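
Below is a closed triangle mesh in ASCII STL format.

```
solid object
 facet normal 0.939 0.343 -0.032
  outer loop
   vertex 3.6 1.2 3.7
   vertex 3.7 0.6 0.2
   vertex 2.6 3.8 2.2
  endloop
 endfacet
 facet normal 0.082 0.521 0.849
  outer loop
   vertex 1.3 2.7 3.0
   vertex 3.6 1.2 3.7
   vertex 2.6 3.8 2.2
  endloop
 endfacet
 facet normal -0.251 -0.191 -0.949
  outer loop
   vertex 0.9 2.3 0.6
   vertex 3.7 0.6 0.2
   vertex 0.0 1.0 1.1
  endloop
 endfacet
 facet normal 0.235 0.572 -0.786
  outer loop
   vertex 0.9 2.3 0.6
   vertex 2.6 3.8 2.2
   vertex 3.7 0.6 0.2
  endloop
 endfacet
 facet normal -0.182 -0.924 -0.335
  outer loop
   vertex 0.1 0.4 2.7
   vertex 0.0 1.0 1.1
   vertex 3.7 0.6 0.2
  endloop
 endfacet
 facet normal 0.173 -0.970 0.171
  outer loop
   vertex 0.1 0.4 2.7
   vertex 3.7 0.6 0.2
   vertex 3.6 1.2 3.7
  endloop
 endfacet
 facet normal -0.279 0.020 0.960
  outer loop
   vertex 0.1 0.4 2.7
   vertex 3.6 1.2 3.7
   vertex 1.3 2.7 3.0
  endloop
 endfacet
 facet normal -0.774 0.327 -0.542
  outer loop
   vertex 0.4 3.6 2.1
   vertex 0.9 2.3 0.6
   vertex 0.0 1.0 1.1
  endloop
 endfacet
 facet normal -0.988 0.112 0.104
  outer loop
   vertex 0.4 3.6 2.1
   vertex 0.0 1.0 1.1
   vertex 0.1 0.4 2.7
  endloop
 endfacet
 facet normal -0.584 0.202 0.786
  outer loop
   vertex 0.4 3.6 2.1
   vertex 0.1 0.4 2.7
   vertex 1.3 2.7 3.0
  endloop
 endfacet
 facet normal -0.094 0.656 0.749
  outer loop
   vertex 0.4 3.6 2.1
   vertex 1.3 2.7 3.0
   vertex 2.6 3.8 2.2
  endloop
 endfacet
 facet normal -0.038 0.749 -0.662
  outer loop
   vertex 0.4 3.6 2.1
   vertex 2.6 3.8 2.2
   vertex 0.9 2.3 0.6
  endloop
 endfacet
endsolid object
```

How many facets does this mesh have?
12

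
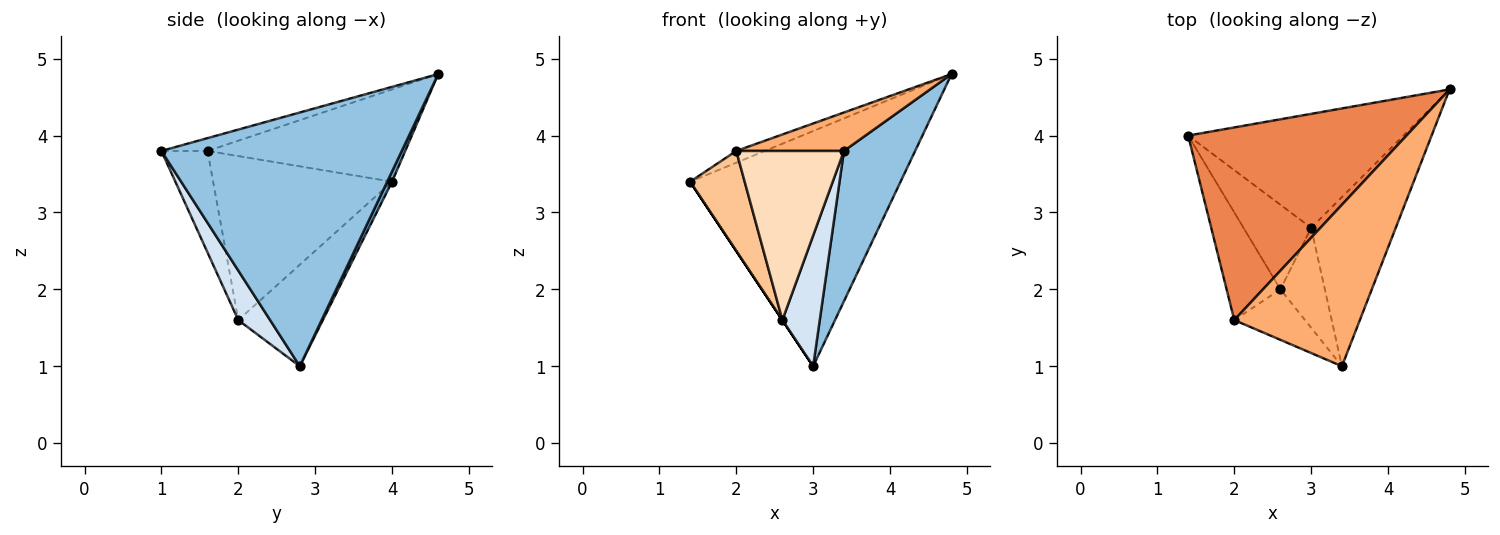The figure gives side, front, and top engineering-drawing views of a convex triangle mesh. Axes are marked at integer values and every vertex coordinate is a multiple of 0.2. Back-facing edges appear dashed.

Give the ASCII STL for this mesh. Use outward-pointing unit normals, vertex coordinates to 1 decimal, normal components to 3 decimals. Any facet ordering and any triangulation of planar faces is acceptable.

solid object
 facet normal 0.021 0.900 -0.436
  outer loop
   vertex 3.0 2.8 1.0
   vertex 1.4 4.0 3.4
   vertex 4.8 4.6 4.8
  endloop
 endfacet
 facet normal 0.913 -0.271 -0.304
  outer loop
   vertex 3.0 2.8 1.0
   vertex 4.8 4.6 4.8
   vertex 3.4 1.0 3.8
  endloop
 endfacet
 facet normal -0.832 0.000 -0.555
  outer loop
   vertex 2.6 2.0 1.6
   vertex 1.4 4.0 3.4
   vertex 3.0 2.8 1.0
  endloop
 endfacet
 facet normal 0.561 -0.658 -0.503
  outer loop
   vertex 2.6 2.0 1.6
   vertex 3.0 2.8 1.0
   vertex 3.4 1.0 3.8
  endloop
 endfacet
 facet normal -0.389 0.056 0.920
  outer loop
   vertex 2.0 1.6 3.8
   vertex 4.8 4.6 4.8
   vertex 1.4 4.0 3.4
  endloop
 endfacet
 facet normal -0.099 -0.230 0.968
  outer loop
   vertex 2.0 1.6 3.8
   vertex 3.4 1.0 3.8
   vertex 4.8 4.6 4.8
  endloop
 endfacet
 facet normal -0.913 -0.278 -0.299
  outer loop
   vertex 2.0 1.6 3.8
   vertex 1.4 4.0 3.4
   vertex 2.6 2.0 1.6
  endloop
 endfacet
 facet normal -0.380 -0.886 -0.265
  outer loop
   vertex 2.0 1.6 3.8
   vertex 2.6 2.0 1.6
   vertex 3.4 1.0 3.8
  endloop
 endfacet
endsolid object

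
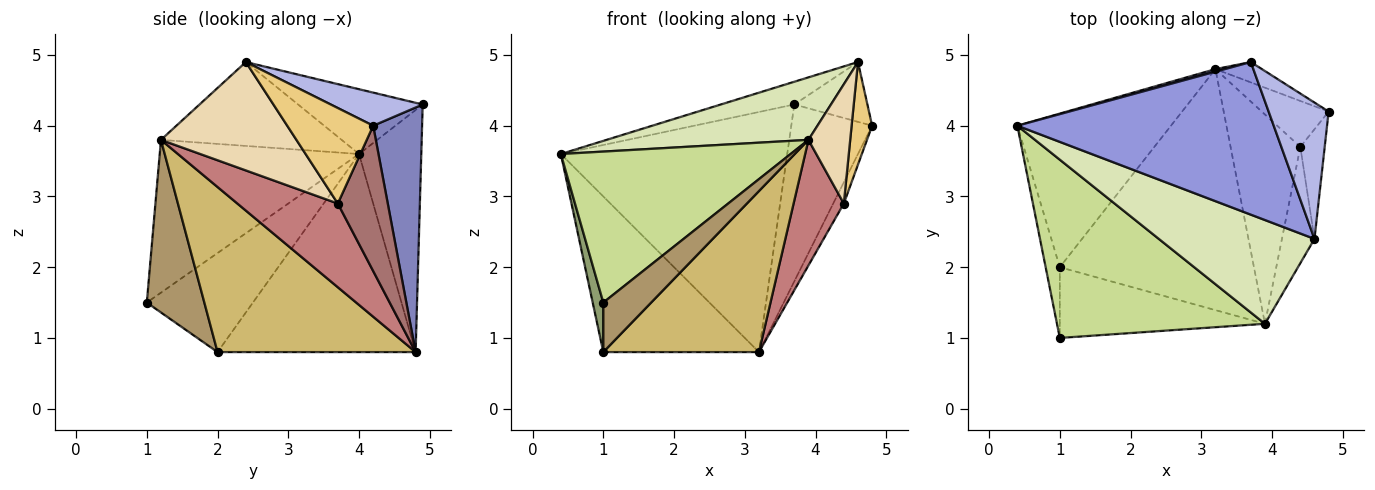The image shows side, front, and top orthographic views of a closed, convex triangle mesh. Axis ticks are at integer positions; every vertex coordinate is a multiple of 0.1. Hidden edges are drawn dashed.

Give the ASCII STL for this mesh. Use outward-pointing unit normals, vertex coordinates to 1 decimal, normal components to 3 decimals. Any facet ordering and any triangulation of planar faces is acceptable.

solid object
 facet normal -0.265 0.964 0.010
  outer loop
   vertex 3.7 4.9 4.3
   vertex 3.2 4.8 0.8
   vertex 0.4 4.0 3.6
  endloop
 endfacet
 facet normal 0.515 0.851 -0.098
  outer loop
   vertex 3.7 4.9 4.3
   vertex 4.8 4.2 4.0
   vertex 3.2 4.8 0.8
  endloop
 endfacet
 facet normal -0.243 0.143 0.960
  outer loop
   vertex 3.7 4.9 4.3
   vertex 0.4 4.0 3.6
   vertex 4.6 2.4 4.9
  endloop
 endfacet
 facet normal 0.451 0.359 0.817
  outer loop
   vertex 3.7 4.9 4.3
   vertex 4.6 2.4 4.9
   vertex 4.8 4.2 4.0
  endloop
 endfacet
 facet normal -0.985 -0.099 -0.141
  outer loop
   vertex 1.0 2.0 0.8
   vertex 1.0 1.0 1.5
   vertex 0.4 4.0 3.6
  endloop
 endfacet
 facet normal -0.671 0.527 -0.521
  outer loop
   vertex 1.0 2.0 0.8
   vertex 0.4 4.0 3.6
   vertex 3.2 4.8 0.8
  endloop
 endfacet
 facet normal -0.489 -0.564 0.666
  outer loop
   vertex 3.9 1.2 3.8
   vertex 0.4 4.0 3.6
   vertex 1.0 1.0 1.5
  endloop
 endfacet
 facet normal -0.419 -0.468 0.778
  outer loop
   vertex 3.9 1.2 3.8
   vertex 4.6 2.4 4.9
   vertex 0.4 4.0 3.6
  endloop
 endfacet
 facet normal 0.568 -0.472 -0.675
  outer loop
   vertex 3.9 1.2 3.8
   vertex 1.0 1.0 1.5
   vertex 1.0 2.0 0.8
  endloop
 endfacet
 facet normal 0.577 -0.454 -0.679
  outer loop
   vertex 3.9 1.2 3.8
   vertex 1.0 2.0 0.8
   vertex 3.2 4.8 0.8
  endloop
 endfacet
 facet normal 0.944 -0.225 -0.241
  outer loop
   vertex 4.4 3.7 2.9
   vertex 4.8 4.2 4.0
   vertex 4.6 2.4 4.9
  endloop
 endfacet
 facet normal 0.919 -0.283 -0.276
  outer loop
   vertex 4.4 3.7 2.9
   vertex 4.6 2.4 4.9
   vertex 3.9 1.2 3.8
  endloop
 endfacet
 facet normal 0.892 0.189 -0.410
  outer loop
   vertex 4.4 3.7 2.9
   vertex 3.2 4.8 0.8
   vertex 4.8 4.2 4.0
  endloop
 endfacet
 facet normal 0.717 -0.359 -0.598
  outer loop
   vertex 4.4 3.7 2.9
   vertex 3.9 1.2 3.8
   vertex 3.2 4.8 0.8
  endloop
 endfacet
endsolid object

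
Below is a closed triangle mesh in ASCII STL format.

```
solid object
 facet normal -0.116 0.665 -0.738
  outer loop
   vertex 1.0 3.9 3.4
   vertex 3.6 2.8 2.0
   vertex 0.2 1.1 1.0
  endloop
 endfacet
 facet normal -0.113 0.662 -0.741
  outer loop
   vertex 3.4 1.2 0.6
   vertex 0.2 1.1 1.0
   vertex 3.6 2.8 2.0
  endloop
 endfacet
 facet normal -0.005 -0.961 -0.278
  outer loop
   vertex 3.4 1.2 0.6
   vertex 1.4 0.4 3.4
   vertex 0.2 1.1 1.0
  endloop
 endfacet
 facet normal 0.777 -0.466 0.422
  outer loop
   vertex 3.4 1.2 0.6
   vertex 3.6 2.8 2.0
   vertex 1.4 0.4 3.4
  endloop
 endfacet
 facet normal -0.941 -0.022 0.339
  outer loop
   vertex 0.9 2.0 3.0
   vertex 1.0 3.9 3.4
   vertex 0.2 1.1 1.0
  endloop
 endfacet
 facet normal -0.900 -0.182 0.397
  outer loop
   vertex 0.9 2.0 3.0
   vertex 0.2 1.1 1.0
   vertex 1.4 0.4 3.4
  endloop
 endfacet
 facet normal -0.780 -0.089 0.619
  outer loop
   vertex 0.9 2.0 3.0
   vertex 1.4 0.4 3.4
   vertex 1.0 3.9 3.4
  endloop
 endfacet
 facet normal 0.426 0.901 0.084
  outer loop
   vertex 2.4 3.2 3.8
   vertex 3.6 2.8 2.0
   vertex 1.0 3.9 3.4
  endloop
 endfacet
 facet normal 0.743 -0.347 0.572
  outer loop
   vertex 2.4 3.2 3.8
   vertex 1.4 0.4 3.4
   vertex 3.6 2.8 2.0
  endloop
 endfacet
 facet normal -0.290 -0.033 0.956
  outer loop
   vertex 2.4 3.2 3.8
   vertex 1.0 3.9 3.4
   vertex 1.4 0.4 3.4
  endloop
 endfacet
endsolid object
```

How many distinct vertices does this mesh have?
7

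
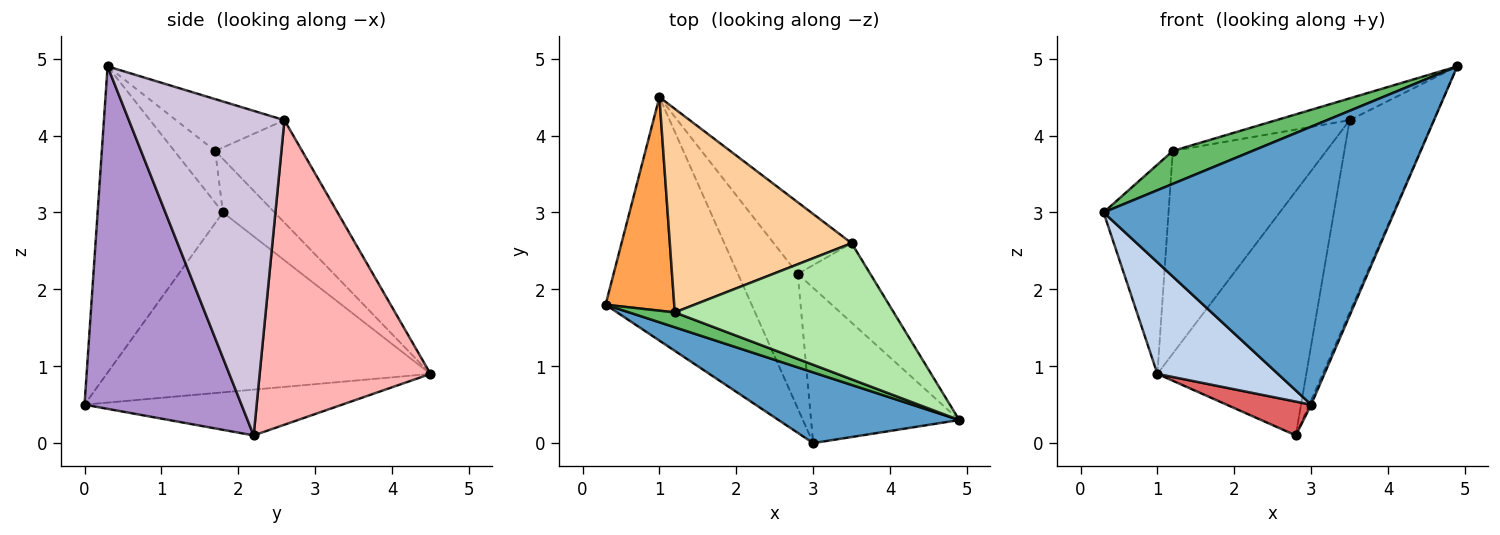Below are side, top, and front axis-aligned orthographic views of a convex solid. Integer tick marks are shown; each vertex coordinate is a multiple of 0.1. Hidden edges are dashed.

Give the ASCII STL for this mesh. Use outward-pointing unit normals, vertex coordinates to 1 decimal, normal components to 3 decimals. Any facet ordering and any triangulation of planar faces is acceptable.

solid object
 facet normal -0.386 -0.894 0.227
  outer loop
   vertex 3.0 0.0 0.5
   vertex 4.9 0.3 4.9
   vertex 0.3 1.8 3.0
  endloop
 endfacet
 facet normal -0.746 -0.278 -0.606
  outer loop
   vertex 3.0 0.0 0.5
   vertex 0.3 1.8 3.0
   vertex 1.0 4.5 0.9
  endloop
 endfacet
 facet normal -0.487 0.611 0.624
  outer loop
   vertex 1.2 1.7 3.8
   vertex 1.0 4.5 0.9
   vertex 0.3 1.8 3.0
  endloop
 endfacet
 facet normal -0.371 0.655 0.658
  outer loop
   vertex 1.2 1.7 3.8
   vertex 3.5 2.6 4.2
   vertex 1.0 4.5 0.9
  endloop
 endfacet
 facet normal -0.423 -0.826 0.373
  outer loop
   vertex 1.2 1.7 3.8
   vertex 0.3 1.8 3.0
   vertex 4.9 0.3 4.9
  endloop
 endfacet
 facet normal -0.228 0.154 0.961
  outer loop
   vertex 1.2 1.7 3.8
   vertex 4.9 0.3 4.9
   vertex 3.5 2.6 4.2
  endloop
 endfacet
 facet normal -0.596 -0.196 -0.779
  outer loop
   vertex 2.8 2.2 0.1
   vertex 3.0 0.0 0.5
   vertex 1.0 4.5 0.9
  endloop
 endfacet
 facet normal 0.740 0.645 -0.189
  outer loop
   vertex 2.8 2.2 0.1
   vertex 1.0 4.5 0.9
   vertex 3.5 2.6 4.2
  endloop
 endfacet
 facet normal 0.918 0.011 -0.397
  outer loop
   vertex 2.8 2.2 0.1
   vertex 4.9 0.3 4.9
   vertex 3.0 0.0 0.5
  endloop
 endfacet
 facet normal 0.863 0.467 -0.193
  outer loop
   vertex 2.8 2.2 0.1
   vertex 3.5 2.6 4.2
   vertex 4.9 0.3 4.9
  endloop
 endfacet
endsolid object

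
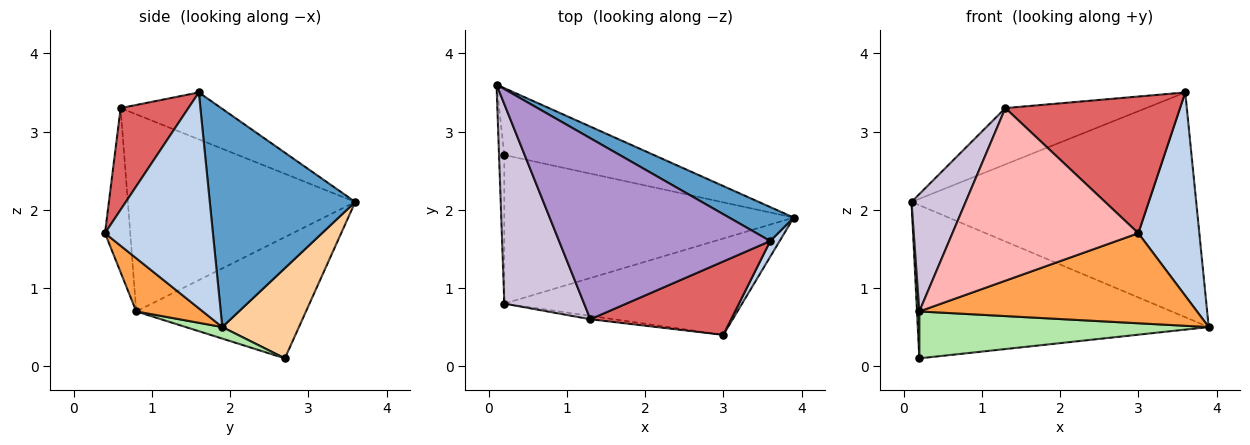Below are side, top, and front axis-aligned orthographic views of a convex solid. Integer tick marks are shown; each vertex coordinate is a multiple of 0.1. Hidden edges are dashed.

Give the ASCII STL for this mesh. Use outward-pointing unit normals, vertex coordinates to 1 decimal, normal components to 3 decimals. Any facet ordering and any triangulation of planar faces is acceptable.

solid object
 facet normal 0.451 0.883 0.133
  outer loop
   vertex 3.6 1.6 3.5
   vertex 3.9 1.9 0.5
   vertex 0.1 3.6 2.1
  endloop
 endfacet
 facet normal 0.870 -0.492 0.038
  outer loop
   vertex 3.6 1.6 3.5
   vertex 3.0 0.4 1.7
   vertex 3.9 1.9 0.5
  endloop
 endfacet
 facet normal 0.161 -0.674 -0.721
  outer loop
   vertex 0.2 0.8 0.7
   vertex 3.9 1.9 0.5
   vertex 3.0 0.4 1.7
  endloop
 endfacet
 facet normal 0.235 0.891 -0.389
  outer loop
   vertex 0.2 2.7 0.1
   vertex 0.1 3.6 2.1
   vertex 3.9 1.9 0.5
  endloop
 endfacet
 facet normal -0.999 -0.014 -0.044
  outer loop
   vertex 0.2 2.7 0.1
   vertex 0.2 0.8 0.7
   vertex 0.1 3.6 2.1
  endloop
 endfacet
 facet normal 0.038 -0.301 -0.953
  outer loop
   vertex 0.2 2.7 0.1
   vertex 3.9 1.9 0.5
   vertex 0.2 0.8 0.7
  endloop
 endfacet
 facet normal 0.323 -0.834 0.448
  outer loop
   vertex 1.3 0.6 3.3
   vertex 3.0 0.4 1.7
   vertex 3.6 1.6 3.5
  endloop
 endfacet
 facet normal -0.135 -0.991 -0.019
  outer loop
   vertex 1.3 0.6 3.3
   vertex 0.2 0.8 0.7
   vertex 3.0 0.4 1.7
  endloop
 endfacet
 facet normal -0.208 0.291 0.934
  outer loop
   vertex 1.3 0.6 3.3
   vertex 3.6 1.6 3.5
   vertex 0.1 3.6 2.1
  endloop
 endfacet
 facet normal -0.905 -0.216 0.366
  outer loop
   vertex 1.3 0.6 3.3
   vertex 0.1 3.6 2.1
   vertex 0.2 0.8 0.7
  endloop
 endfacet
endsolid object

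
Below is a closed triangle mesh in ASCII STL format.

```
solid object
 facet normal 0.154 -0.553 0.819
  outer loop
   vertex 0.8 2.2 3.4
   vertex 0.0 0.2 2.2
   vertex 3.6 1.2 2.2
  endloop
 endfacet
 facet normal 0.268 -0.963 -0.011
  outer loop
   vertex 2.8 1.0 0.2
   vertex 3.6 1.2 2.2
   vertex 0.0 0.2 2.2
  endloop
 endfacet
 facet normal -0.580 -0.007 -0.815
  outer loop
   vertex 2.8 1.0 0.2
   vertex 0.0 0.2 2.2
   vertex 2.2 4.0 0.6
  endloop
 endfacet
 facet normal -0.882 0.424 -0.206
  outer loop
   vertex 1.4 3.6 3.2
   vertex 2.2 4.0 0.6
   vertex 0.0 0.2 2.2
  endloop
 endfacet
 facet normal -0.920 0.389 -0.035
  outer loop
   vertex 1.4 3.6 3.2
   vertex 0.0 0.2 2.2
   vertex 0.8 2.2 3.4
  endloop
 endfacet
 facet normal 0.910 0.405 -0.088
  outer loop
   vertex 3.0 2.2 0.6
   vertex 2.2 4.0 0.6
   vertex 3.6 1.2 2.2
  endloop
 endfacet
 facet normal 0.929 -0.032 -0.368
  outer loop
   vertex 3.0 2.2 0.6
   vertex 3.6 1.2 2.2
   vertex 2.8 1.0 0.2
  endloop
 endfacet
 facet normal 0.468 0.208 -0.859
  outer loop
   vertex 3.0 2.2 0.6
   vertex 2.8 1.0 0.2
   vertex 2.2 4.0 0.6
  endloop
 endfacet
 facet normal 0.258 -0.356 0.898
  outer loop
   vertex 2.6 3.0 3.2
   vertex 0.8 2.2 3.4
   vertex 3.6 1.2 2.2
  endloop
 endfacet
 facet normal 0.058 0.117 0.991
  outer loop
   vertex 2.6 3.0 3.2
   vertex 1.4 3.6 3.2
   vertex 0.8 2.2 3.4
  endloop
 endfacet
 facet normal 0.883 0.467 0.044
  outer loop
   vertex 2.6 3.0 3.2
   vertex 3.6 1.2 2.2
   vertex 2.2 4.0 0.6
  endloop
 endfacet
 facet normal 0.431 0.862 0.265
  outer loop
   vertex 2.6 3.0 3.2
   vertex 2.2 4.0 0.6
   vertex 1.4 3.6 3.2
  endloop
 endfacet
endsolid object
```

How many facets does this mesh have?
12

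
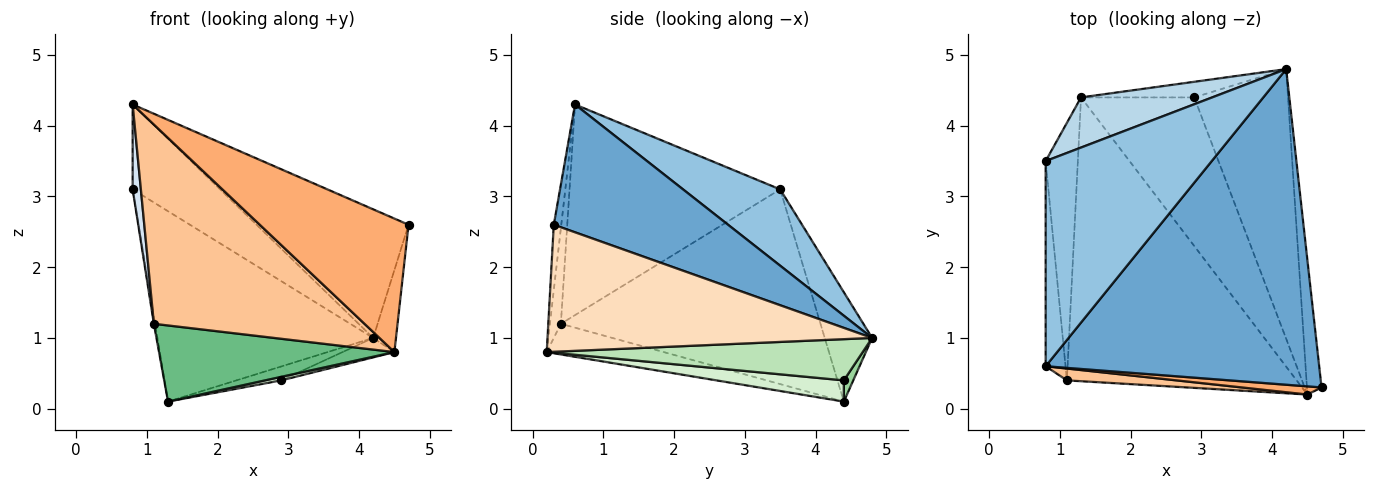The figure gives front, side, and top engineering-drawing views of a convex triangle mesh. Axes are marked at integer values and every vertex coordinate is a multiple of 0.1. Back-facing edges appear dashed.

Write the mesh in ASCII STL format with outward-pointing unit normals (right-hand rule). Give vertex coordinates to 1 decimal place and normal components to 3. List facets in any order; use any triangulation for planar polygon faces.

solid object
 facet normal 0.397 0.346 0.850
  outer loop
   vertex 4.2 4.8 1.0
   vertex 0.8 0.6 4.3
   vertex 4.7 0.3 2.6
  endloop
 endfacet
 facet normal 0.391 0.352 0.851
  outer loop
   vertex 0.8 3.5 3.1
   vertex 0.8 0.6 4.3
   vertex 4.2 4.8 1.0
  endloop
 endfacet
 facet normal -0.208 0.946 0.249
  outer loop
   vertex 0.8 3.5 3.1
   vertex 4.2 4.8 1.0
   vertex 1.3 4.4 0.1
  endloop
 endfacet
 facet normal -0.995 -0.039 -0.094
  outer loop
   vertex 0.8 3.5 3.1
   vertex 1.1 0.4 1.2
   vertex 0.8 0.6 4.3
  endloop
 endfacet
 facet normal -0.987 0.004 -0.163
  outer loop
   vertex 0.8 3.5 3.1
   vertex 1.3 4.4 0.1
   vertex 1.1 0.4 1.2
  endloop
 endfacet
 facet normal -0.050 -0.997 0.061
  outer loop
   vertex 4.5 0.2 0.8
   vertex 4.7 0.3 2.6
   vertex 0.8 0.6 4.3
  endloop
 endfacet
 facet normal -0.052 -0.997 0.059
  outer loop
   vertex 4.5 0.2 0.8
   vertex 0.8 0.6 4.3
   vertex 1.1 0.4 1.2
  endloop
 endfacet
 facet normal 0.991 0.070 -0.114
  outer loop
   vertex 4.5 0.2 0.8
   vertex 4.2 4.8 1.0
   vertex 4.7 0.3 2.6
  endloop
 endfacet
 facet normal -0.128 -0.257 -0.958
  outer loop
   vertex 4.5 0.2 0.8
   vertex 1.1 0.4 1.2
   vertex 1.3 4.4 0.1
  endloop
 endfacet
 facet normal 0.139 0.659 -0.740
  outer loop
   vertex 2.9 4.4 0.4
   vertex 1.3 4.4 0.1
   vertex 4.2 4.8 1.0
  endloop
 endfacet
 facet normal 0.401 0.066 -0.914
  outer loop
   vertex 2.9 4.4 0.4
   vertex 4.2 4.8 1.0
   vertex 4.5 0.2 0.8
  endloop
 endfacet
 facet normal 0.184 -0.023 -0.983
  outer loop
   vertex 2.9 4.4 0.4
   vertex 4.5 0.2 0.8
   vertex 1.3 4.4 0.1
  endloop
 endfacet
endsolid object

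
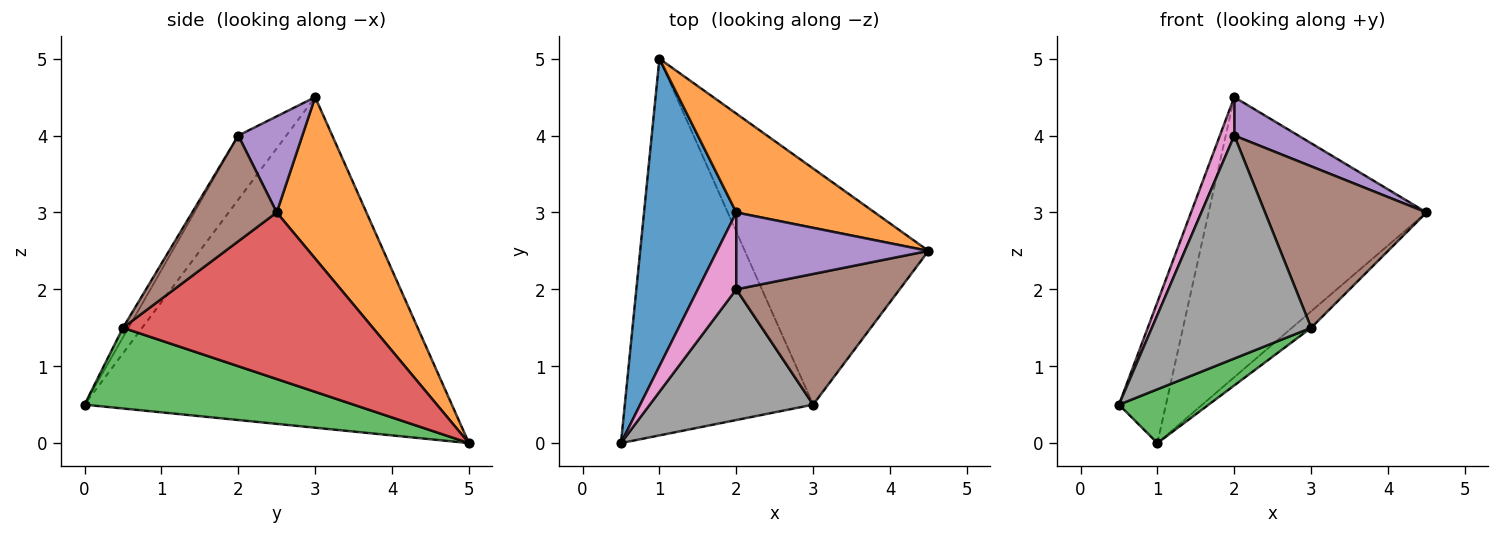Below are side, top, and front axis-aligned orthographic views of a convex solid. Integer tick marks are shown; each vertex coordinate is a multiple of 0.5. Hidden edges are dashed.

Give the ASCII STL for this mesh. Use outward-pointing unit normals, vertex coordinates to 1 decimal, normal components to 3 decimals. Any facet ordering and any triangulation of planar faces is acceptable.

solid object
 facet normal -0.956 0.122 0.267
  outer loop
   vertex 2.0 3.0 4.5
   vertex 1.0 5.0 0.0
   vertex 0.5 0.0 0.5
  endloop
 endfacet
 facet normal 0.362 0.879 0.310
  outer loop
   vertex 2.0 3.0 4.5
   vertex 4.5 2.5 3.0
   vertex 1.0 5.0 0.0
  endloop
 endfacet
 facet normal 0.391 -0.130 -0.911
  outer loop
   vertex 3.0 0.5 1.5
   vertex 0.5 0.0 0.5
   vertex 1.0 5.0 0.0
  endloop
 endfacet
 facet normal 0.671 0.052 -0.740
  outer loop
   vertex 3.0 0.5 1.5
   vertex 1.0 5.0 0.0
   vertex 4.5 2.5 3.0
  endloop
 endfacet
 facet normal 0.408 -0.408 0.816
  outer loop
   vertex 2.0 2.0 4.0
   vertex 4.5 2.5 3.0
   vertex 2.0 3.0 4.5
  endloop
 endfacet
 facet normal 0.377 -0.720 0.583
  outer loop
   vertex 2.0 2.0 4.0
   vertex 3.0 0.5 1.5
   vertex 4.5 2.5 3.0
  endloop
 endfacet
 facet normal -0.830 -0.249 0.498
  outer loop
   vertex 2.0 2.0 4.0
   vertex 2.0 3.0 4.5
   vertex 0.5 0.0 0.5
  endloop
 endfacet
 facet normal -0.030 -0.862 0.505
  outer loop
   vertex 2.0 2.0 4.0
   vertex 0.5 0.0 0.5
   vertex 3.0 0.5 1.5
  endloop
 endfacet
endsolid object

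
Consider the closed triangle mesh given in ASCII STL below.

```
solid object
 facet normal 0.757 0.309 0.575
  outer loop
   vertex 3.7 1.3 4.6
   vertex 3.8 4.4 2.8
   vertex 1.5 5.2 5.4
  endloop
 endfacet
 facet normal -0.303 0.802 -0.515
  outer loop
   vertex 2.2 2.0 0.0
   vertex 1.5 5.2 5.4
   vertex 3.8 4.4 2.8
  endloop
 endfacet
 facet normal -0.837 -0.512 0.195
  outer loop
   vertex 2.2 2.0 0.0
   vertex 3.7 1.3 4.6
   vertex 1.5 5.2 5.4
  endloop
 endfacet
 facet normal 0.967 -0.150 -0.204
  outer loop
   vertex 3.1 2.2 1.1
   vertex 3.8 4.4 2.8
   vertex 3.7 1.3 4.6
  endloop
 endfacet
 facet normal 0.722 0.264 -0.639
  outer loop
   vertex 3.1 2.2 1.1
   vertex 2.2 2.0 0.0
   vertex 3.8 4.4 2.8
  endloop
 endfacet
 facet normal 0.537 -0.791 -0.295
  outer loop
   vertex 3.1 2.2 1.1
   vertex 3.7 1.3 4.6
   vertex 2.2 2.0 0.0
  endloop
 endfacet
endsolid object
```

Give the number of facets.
6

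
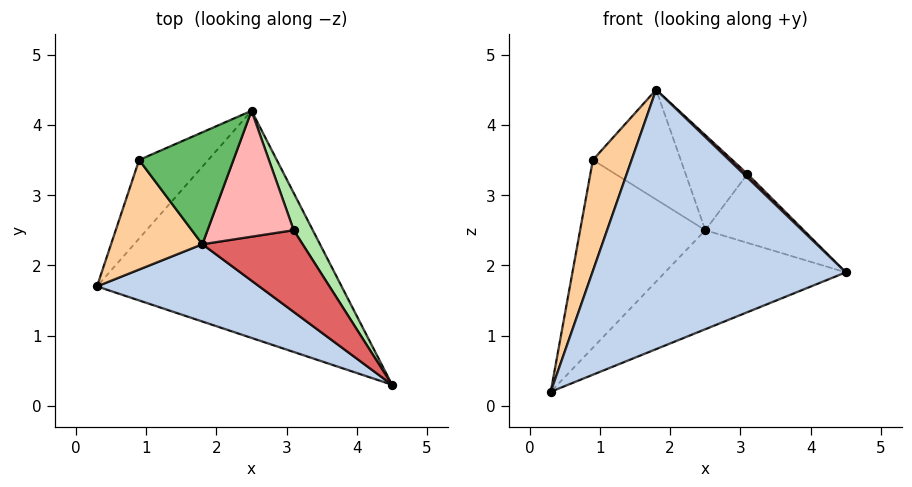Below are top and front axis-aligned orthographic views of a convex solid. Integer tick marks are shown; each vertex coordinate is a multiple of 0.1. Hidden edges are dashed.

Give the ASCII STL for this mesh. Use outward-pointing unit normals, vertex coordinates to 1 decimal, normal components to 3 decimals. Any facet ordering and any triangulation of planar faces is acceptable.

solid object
 facet normal 0.450 0.357 -0.819
  outer loop
   vertex 2.5 4.2 2.5
   vertex 4.5 0.3 1.9
   vertex 0.3 1.7 0.2
  endloop
 endfacet
 facet normal -0.399 -0.879 0.262
  outer loop
   vertex 1.8 2.3 4.5
   vertex 0.3 1.7 0.2
   vertex 4.5 0.3 1.9
  endloop
 endfacet
 facet normal -0.542 0.775 -0.324
  outer loop
   vertex 0.9 3.5 3.5
   vertex 2.5 4.2 2.5
   vertex 0.3 1.7 0.2
  endloop
 endfacet
 facet normal -0.866 -0.356 0.352
  outer loop
   vertex 0.9 3.5 3.5
   vertex 0.3 1.7 0.2
   vertex 1.8 2.3 4.5
  endloop
 endfacet
 facet normal 0.139 0.693 0.707
  outer loop
   vertex 0.9 3.5 3.5
   vertex 1.8 2.3 4.5
   vertex 2.5 4.2 2.5
  endloop
 endfacet
 facet normal 0.881 0.417 0.225
  outer loop
   vertex 3.1 2.5 3.3
   vertex 4.5 0.3 1.9
   vertex 2.5 4.2 2.5
  endloop
 endfacet
 facet normal 0.681 -0.033 0.732
  outer loop
   vertex 3.1 2.5 3.3
   vertex 1.8 2.3 4.5
   vertex 4.5 0.3 1.9
  endloop
 endfacet
 facet normal 0.541 0.507 0.671
  outer loop
   vertex 3.1 2.5 3.3
   vertex 2.5 4.2 2.5
   vertex 1.8 2.3 4.5
  endloop
 endfacet
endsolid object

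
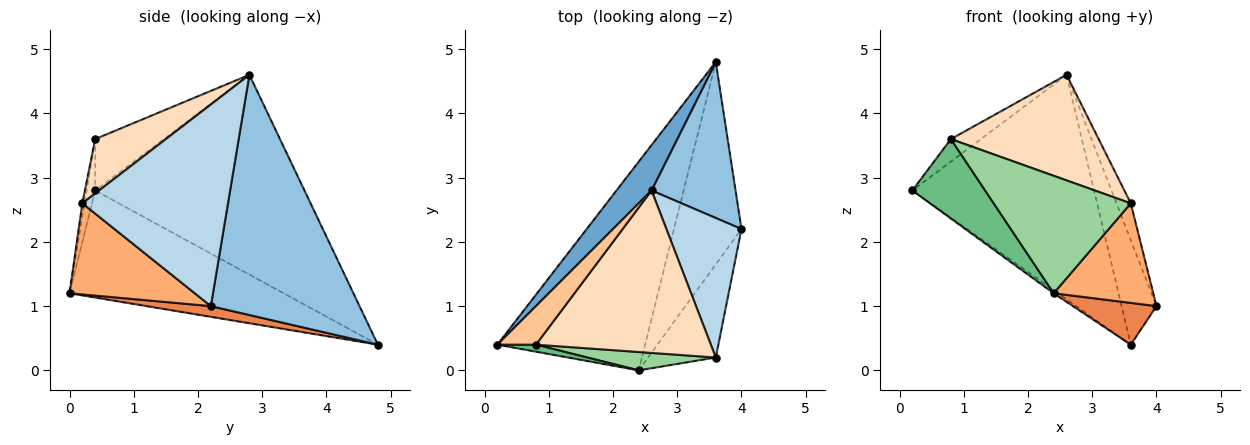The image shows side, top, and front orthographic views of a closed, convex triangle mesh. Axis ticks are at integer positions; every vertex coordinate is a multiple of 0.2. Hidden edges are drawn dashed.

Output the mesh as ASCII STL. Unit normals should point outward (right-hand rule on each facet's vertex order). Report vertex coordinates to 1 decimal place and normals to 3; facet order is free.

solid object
 facet normal -0.748 0.650 0.131
  outer loop
   vertex 2.6 2.8 4.6
   vertex 3.6 4.8 0.4
   vertex 0.2 0.4 2.8
  endloop
 endfacet
 facet normal 0.922 0.216 0.322
  outer loop
   vertex 2.6 2.8 4.6
   vertex 4.0 2.2 1.0
   vertex 3.6 4.8 0.4
  endloop
 endfacet
 facet normal 0.933 0.091 0.348
  outer loop
   vertex 3.6 0.2 2.6
   vertex 4.0 2.2 1.0
   vertex 2.6 2.8 4.6
  endloop
 endfacet
 facet normal -0.587 0.012 -0.810
  outer loop
   vertex 2.4 0.0 1.2
   vertex 0.2 0.4 2.8
   vertex 3.6 4.8 0.4
  endloop
 endfacet
 facet normal 0.154 -0.200 -0.968
  outer loop
   vertex 2.4 0.0 1.2
   vertex 3.6 4.8 0.4
   vertex 4.0 2.2 1.0
  endloop
 endfacet
 facet normal 0.677 -0.538 -0.503
  outer loop
   vertex 2.4 0.0 1.2
   vertex 4.0 2.2 1.0
   vertex 3.6 0.2 2.6
  endloop
 endfacet
 facet normal -0.755 0.330 0.566
  outer loop
   vertex 0.8 0.4 3.6
   vertex 2.6 2.8 4.6
   vertex 0.2 0.4 2.8
  endloop
 endfacet
 facet normal 0.252 -0.527 0.811
  outer loop
   vertex 0.8 0.4 3.6
   vertex 3.6 0.2 2.6
   vertex 2.6 2.8 4.6
  endloop
 endfacet
 facet normal -0.116 -0.989 0.087
  outer loop
   vertex 0.8 0.4 3.6
   vertex 0.2 0.4 2.8
   vertex 2.4 0.0 1.2
  endloop
 endfacet
 facet normal -0.015 -0.988 0.154
  outer loop
   vertex 0.8 0.4 3.6
   vertex 2.4 0.0 1.2
   vertex 3.6 0.2 2.6
  endloop
 endfacet
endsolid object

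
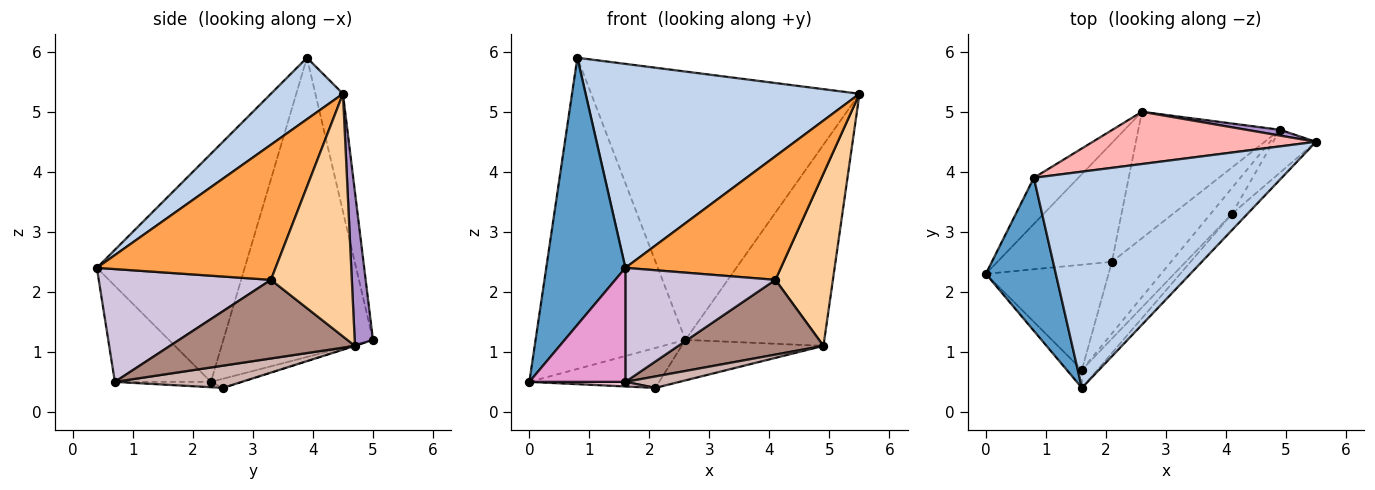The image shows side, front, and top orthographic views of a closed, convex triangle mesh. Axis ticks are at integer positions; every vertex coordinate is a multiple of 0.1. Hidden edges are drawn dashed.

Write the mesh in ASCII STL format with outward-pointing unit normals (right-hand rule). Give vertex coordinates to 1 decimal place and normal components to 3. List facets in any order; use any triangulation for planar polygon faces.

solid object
 facet normal -0.851 -0.456 0.261
  outer loop
   vertex 0.8 3.9 5.9
   vertex 0.0 2.3 0.5
   vertex 1.6 0.4 2.4
  endloop
 endfacet
 facet normal 0.178 -0.675 0.716
  outer loop
   vertex 0.8 3.9 5.9
   vertex 1.6 0.4 2.4
   vertex 5.5 4.5 5.3
  endloop
 endfacet
 facet normal 0.752 -0.654 -0.086
  outer loop
   vertex 4.1 3.3 2.2
   vertex 5.5 4.5 5.3
   vertex 1.6 0.4 2.4
  endloop
 endfacet
 facet normal 0.807 -0.573 -0.143
  outer loop
   vertex 4.1 3.3 2.2
   vertex 4.9 4.7 1.1
   vertex 5.5 4.5 5.3
  endloop
 endfacet
 facet normal -0.703 0.704 -0.104
  outer loop
   vertex 2.6 5.0 1.2
   vertex 0.0 2.3 0.5
   vertex 0.8 3.9 5.9
  endloop
 endfacet
 facet normal -0.075 0.318 -0.945
  outer loop
   vertex 2.6 5.0 1.2
   vertex 2.1 2.5 0.4
   vertex 0.0 2.3 0.5
  endloop
 endfacet
 facet normal -0.002 0.305 -0.952
  outer loop
   vertex 2.6 5.0 1.2
   vertex 4.9 4.7 1.1
   vertex 2.1 2.5 0.4
  endloop
 endfacet
 facet normal -0.100 0.977 0.190
  outer loop
   vertex 2.6 5.0 1.2
   vertex 0.8 3.9 5.9
   vertex 5.5 4.5 5.3
  endloop
 endfacet
 facet normal 0.131 0.991 0.029
  outer loop
   vertex 2.6 5.0 1.2
   vertex 5.5 4.5 5.3
   vertex 4.9 4.7 1.1
  endloop
 endfacet
 facet normal 0.750 -0.654 -0.103
  outer loop
   vertex 1.6 0.7 0.5
   vertex 4.1 3.3 2.2
   vertex 1.6 0.4 2.4
  endloop
 endfacet
 facet normal 0.770 -0.604 -0.209
  outer loop
   vertex 1.6 0.7 0.5
   vertex 4.9 4.7 1.1
   vertex 4.1 3.3 2.2
  endloop
 endfacet
 facet normal 0.348 -0.148 -0.926
  outer loop
   vertex 1.6 0.7 0.5
   vertex 2.1 2.5 0.4
   vertex 4.9 4.7 1.1
  endloop
 endfacet
 facet normal -0.703 -0.703 -0.111
  outer loop
   vertex 1.6 0.7 0.5
   vertex 1.6 0.4 2.4
   vertex 0.0 2.3 0.5
  endloop
 endfacet
 facet normal -0.043 -0.043 -0.998
  outer loop
   vertex 1.6 0.7 0.5
   vertex 0.0 2.3 0.5
   vertex 2.1 2.5 0.4
  endloop
 endfacet
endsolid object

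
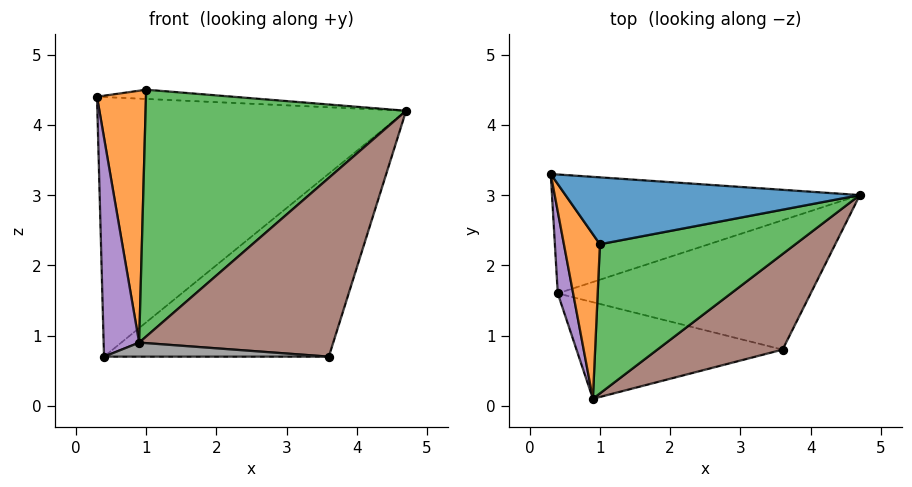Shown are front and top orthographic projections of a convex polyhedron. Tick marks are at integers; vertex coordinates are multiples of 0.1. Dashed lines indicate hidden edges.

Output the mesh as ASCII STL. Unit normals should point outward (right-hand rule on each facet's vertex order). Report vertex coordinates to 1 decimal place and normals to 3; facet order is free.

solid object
 facet normal 0.054 0.137 0.989
  outer loop
   vertex 1.0 2.3 4.5
   vertex 4.7 3.0 4.2
   vertex 0.3 3.3 4.4
  endloop
 endfacet
 facet normal -0.787 -0.517 0.338
  outer loop
   vertex 1.0 2.3 4.5
   vertex 0.3 3.3 4.4
   vertex 0.9 0.1 0.9
  endloop
 endfacet
 facet normal 0.200 -0.839 0.507
  outer loop
   vertex 1.0 2.3 4.5
   vertex 0.9 0.1 0.9
   vertex 4.7 3.0 4.2
  endloop
 endfacet
 facet normal 0.043 0.908 -0.416
  outer loop
   vertex 0.4 1.6 0.7
   vertex 0.3 3.3 4.4
   vertex 4.7 3.0 4.2
  endloop
 endfacet
 facet normal -0.947 -0.301 0.113
  outer loop
   vertex 0.4 1.6 0.7
   vertex 0.9 0.1 0.9
   vertex 0.3 3.3 4.4
  endloop
 endfacet
 facet normal 0.255 -0.853 0.456
  outer loop
   vertex 3.6 0.8 0.7
   vertex 4.7 3.0 4.2
   vertex 0.9 0.1 0.9
  endloop
 endfacet
 facet normal 0.200 0.800 -0.566
  outer loop
   vertex 3.6 0.8 0.7
   vertex 0.4 1.6 0.7
   vertex 4.7 3.0 4.2
  endloop
 endfacet
 facet normal -0.036 -0.144 -0.989
  outer loop
   vertex 3.6 0.8 0.7
   vertex 0.9 0.1 0.9
   vertex 0.4 1.6 0.7
  endloop
 endfacet
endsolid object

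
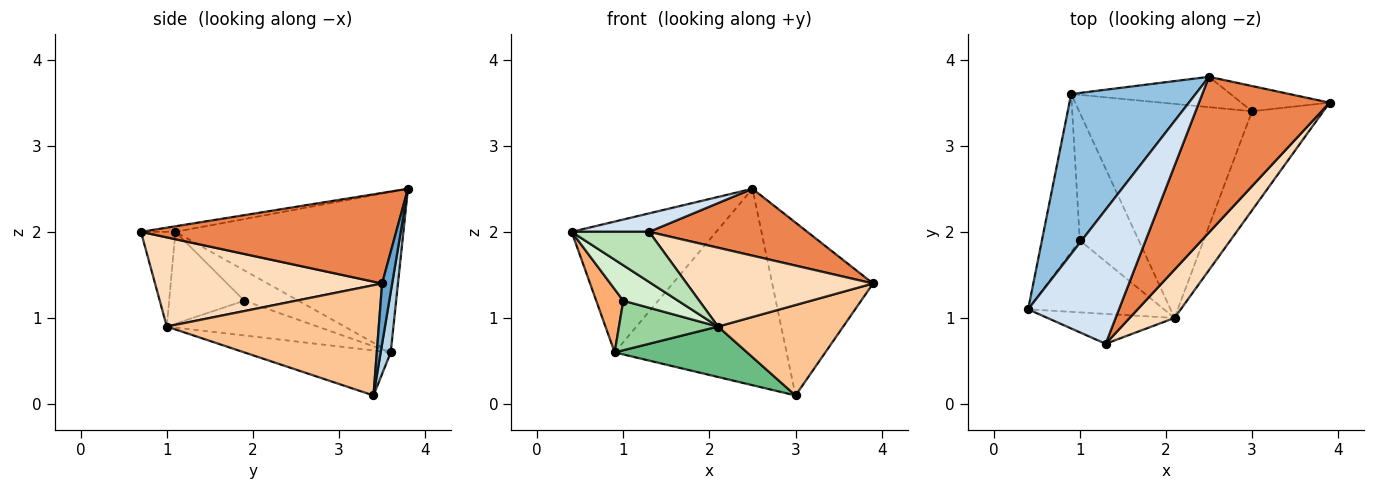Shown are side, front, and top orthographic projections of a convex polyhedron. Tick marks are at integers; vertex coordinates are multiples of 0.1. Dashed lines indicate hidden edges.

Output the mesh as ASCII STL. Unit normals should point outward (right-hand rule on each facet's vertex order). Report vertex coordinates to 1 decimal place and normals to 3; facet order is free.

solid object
 facet normal 0.098 0.985 -0.144
  outer loop
   vertex 3.0 3.4 0.1
   vertex 2.5 3.8 2.5
   vertex 3.9 3.5 1.4
  endloop
 endfacet
 facet normal -0.707 0.448 0.548
  outer loop
   vertex 0.9 3.6 0.6
   vertex 0.4 1.1 2.0
   vertex 2.5 3.8 2.5
  endloop
 endfacet
 facet normal 0.058 0.987 -0.152
  outer loop
   vertex 0.9 3.6 0.6
   vertex 2.5 3.8 2.5
   vertex 3.0 3.4 0.1
  endloop
 endfacet
 facet normal -0.060 -0.136 0.989
  outer loop
   vertex 1.3 0.7 2.0
   vertex 2.5 3.8 2.5
   vertex 0.4 1.1 2.0
  endloop
 endfacet
 facet normal 0.537 -0.333 0.775
  outer loop
   vertex 1.3 0.7 2.0
   vertex 3.9 3.5 1.4
   vertex 2.5 3.8 2.5
  endloop
 endfacet
 facet normal -0.596 -0.298 -0.745
  outer loop
   vertex 1.0 1.9 1.2
   vertex 0.4 1.1 2.0
   vertex 0.9 3.6 0.6
  endloop
 endfacet
 facet normal 0.752 -0.444 -0.487
  outer loop
   vertex 2.1 1.0 0.9
   vertex 3.0 3.4 0.1
   vertex 3.9 3.5 1.4
  endloop
 endfacet
 facet normal 0.720 -0.591 0.363
  outer loop
   vertex 2.1 1.0 0.9
   vertex 3.9 3.5 1.4
   vertex 1.3 0.7 2.0
  endloop
 endfacet
 facet normal -0.246 -0.222 -0.943
  outer loop
   vertex 2.1 1.0 0.9
   vertex 0.9 3.6 0.6
   vertex 3.0 3.4 0.1
  endloop
 endfacet
 facet normal -0.482 -0.317 -0.817
  outer loop
   vertex 2.1 1.0 0.9
   vertex 1.0 1.9 1.2
   vertex 0.9 3.6 0.6
  endloop
 endfacet
 facet normal -0.357 -0.803 -0.478
  outer loop
   vertex 2.1 1.0 0.9
   vertex 1.3 0.7 2.0
   vertex 0.4 1.1 2.0
  endloop
 endfacet
 facet normal -0.519 -0.378 -0.767
  outer loop
   vertex 2.1 1.0 0.9
   vertex 0.4 1.1 2.0
   vertex 1.0 1.9 1.2
  endloop
 endfacet
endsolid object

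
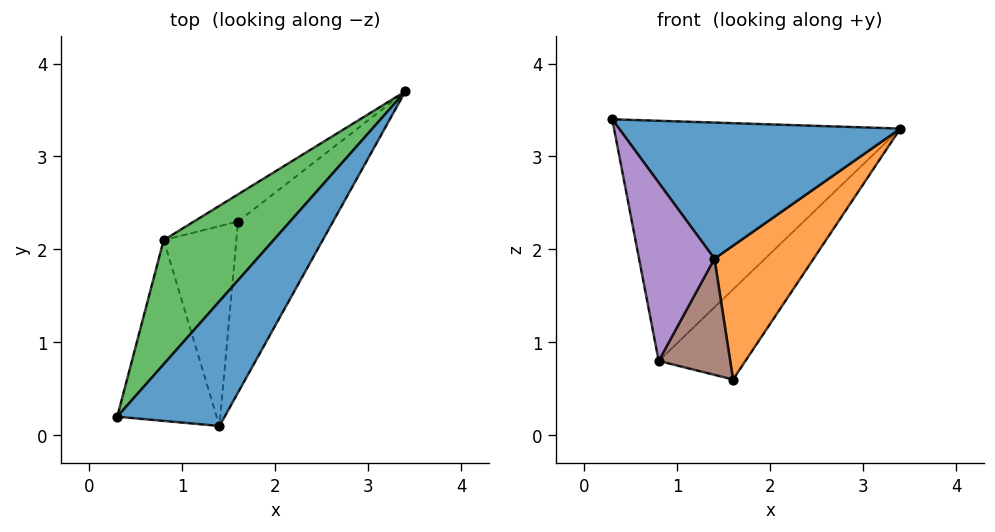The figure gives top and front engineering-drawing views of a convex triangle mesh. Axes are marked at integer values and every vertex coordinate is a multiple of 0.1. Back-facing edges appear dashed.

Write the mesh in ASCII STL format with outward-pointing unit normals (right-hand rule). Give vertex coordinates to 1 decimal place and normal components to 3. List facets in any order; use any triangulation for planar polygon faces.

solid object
 facet normal 0.650 -0.561 0.514
  outer loop
   vertex 1.4 0.1 1.9
   vertex 3.4 3.7 3.3
   vertex 0.3 0.2 3.4
  endloop
 endfacet
 facet normal 0.857 -0.318 -0.406
  outer loop
   vertex 1.6 2.3 0.6
   vertex 3.4 3.7 3.3
   vertex 1.4 0.1 1.9
  endloop
 endfacet
 facet normal -0.703 0.632 0.327
  outer loop
   vertex 0.8 2.1 0.8
   vertex 0.3 0.2 3.4
   vertex 3.4 3.7 3.3
  endloop
 endfacet
 facet normal -0.297 0.914 -0.276
  outer loop
   vertex 0.8 2.1 0.8
   vertex 3.4 3.7 3.3
   vertex 1.6 2.3 0.6
  endloop
 endfacet
 facet normal -0.719 -0.488 -0.495
  outer loop
   vertex 0.8 2.1 0.8
   vertex 1.4 0.1 1.9
   vertex 0.3 0.2 3.4
  endloop
 endfacet
 facet normal -0.090 -0.501 -0.861
  outer loop
   vertex 0.8 2.1 0.8
   vertex 1.6 2.3 0.6
   vertex 1.4 0.1 1.9
  endloop
 endfacet
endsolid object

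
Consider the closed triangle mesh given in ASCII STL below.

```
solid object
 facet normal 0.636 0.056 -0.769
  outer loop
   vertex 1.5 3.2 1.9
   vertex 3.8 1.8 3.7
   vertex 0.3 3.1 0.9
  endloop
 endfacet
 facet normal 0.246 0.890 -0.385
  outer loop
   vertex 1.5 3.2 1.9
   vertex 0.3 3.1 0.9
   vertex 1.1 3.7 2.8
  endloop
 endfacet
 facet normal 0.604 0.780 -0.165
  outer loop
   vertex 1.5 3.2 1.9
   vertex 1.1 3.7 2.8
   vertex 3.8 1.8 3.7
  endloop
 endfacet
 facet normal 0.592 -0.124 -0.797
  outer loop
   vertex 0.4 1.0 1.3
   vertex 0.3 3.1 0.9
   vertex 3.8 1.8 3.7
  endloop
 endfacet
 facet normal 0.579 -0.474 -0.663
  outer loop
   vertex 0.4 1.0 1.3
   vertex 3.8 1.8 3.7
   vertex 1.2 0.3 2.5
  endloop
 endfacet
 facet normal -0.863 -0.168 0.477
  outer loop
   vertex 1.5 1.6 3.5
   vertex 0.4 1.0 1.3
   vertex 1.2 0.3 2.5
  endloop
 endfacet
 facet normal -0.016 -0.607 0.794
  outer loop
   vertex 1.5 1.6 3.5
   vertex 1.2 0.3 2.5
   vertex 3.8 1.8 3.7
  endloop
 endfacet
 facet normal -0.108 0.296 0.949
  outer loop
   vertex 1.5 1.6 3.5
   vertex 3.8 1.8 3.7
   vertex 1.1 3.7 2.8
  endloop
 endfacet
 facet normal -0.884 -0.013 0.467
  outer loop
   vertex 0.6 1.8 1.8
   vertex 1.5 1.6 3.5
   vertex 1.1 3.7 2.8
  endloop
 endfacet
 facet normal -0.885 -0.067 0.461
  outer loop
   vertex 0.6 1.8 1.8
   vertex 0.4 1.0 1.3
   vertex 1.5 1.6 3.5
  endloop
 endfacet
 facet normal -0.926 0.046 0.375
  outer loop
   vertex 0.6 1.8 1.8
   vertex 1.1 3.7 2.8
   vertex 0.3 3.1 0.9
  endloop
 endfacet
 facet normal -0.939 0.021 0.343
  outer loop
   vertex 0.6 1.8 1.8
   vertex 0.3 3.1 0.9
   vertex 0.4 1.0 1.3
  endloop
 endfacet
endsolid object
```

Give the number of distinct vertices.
8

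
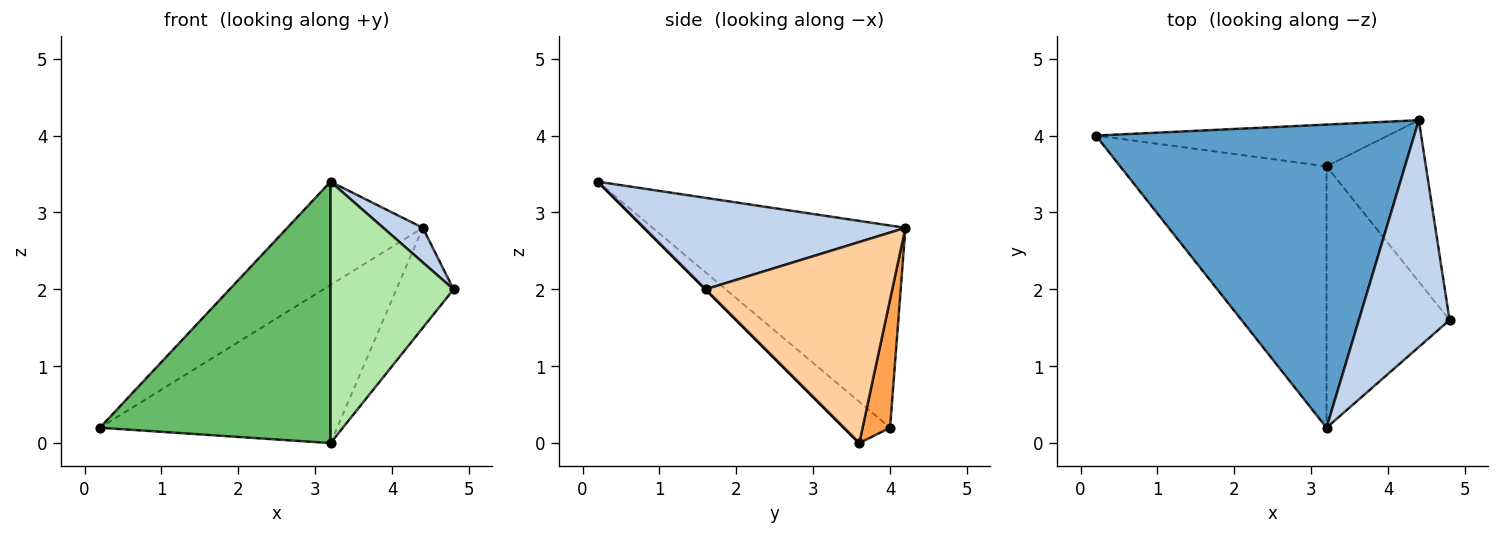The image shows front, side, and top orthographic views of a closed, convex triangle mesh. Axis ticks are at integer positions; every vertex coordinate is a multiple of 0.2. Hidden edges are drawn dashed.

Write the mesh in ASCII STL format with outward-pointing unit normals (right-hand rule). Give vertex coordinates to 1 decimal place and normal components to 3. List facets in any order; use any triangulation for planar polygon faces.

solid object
 facet normal -0.515 0.276 0.811
  outer loop
   vertex 3.2 0.2 3.4
   vertex 4.4 4.2 2.8
   vertex 0.2 4.0 0.2
  endloop
 endfacet
 facet normal 0.706 -0.107 0.700
  outer loop
   vertex 3.2 0.2 3.4
   vertex 4.8 1.6 2.0
   vertex 4.4 4.2 2.8
  endloop
 endfacet
 facet normal 0.111 0.961 -0.254
  outer loop
   vertex 3.2 3.6 0.0
   vertex 0.2 4.0 0.2
   vertex 4.4 4.2 2.8
  endloop
 endfacet
 facet normal 0.865 0.264 -0.427
  outer loop
   vertex 3.2 3.6 0.0
   vertex 4.4 4.2 2.8
   vertex 4.8 1.6 2.0
  endloop
 endfacet
 facet normal -0.140 -0.700 -0.700
  outer loop
   vertex 3.2 3.6 0.0
   vertex 3.2 0.2 3.4
   vertex 0.2 4.0 0.2
  endloop
 endfacet
 facet normal 0.000 -0.707 -0.707
  outer loop
   vertex 3.2 3.6 0.0
   vertex 4.8 1.6 2.0
   vertex 3.2 0.2 3.4
  endloop
 endfacet
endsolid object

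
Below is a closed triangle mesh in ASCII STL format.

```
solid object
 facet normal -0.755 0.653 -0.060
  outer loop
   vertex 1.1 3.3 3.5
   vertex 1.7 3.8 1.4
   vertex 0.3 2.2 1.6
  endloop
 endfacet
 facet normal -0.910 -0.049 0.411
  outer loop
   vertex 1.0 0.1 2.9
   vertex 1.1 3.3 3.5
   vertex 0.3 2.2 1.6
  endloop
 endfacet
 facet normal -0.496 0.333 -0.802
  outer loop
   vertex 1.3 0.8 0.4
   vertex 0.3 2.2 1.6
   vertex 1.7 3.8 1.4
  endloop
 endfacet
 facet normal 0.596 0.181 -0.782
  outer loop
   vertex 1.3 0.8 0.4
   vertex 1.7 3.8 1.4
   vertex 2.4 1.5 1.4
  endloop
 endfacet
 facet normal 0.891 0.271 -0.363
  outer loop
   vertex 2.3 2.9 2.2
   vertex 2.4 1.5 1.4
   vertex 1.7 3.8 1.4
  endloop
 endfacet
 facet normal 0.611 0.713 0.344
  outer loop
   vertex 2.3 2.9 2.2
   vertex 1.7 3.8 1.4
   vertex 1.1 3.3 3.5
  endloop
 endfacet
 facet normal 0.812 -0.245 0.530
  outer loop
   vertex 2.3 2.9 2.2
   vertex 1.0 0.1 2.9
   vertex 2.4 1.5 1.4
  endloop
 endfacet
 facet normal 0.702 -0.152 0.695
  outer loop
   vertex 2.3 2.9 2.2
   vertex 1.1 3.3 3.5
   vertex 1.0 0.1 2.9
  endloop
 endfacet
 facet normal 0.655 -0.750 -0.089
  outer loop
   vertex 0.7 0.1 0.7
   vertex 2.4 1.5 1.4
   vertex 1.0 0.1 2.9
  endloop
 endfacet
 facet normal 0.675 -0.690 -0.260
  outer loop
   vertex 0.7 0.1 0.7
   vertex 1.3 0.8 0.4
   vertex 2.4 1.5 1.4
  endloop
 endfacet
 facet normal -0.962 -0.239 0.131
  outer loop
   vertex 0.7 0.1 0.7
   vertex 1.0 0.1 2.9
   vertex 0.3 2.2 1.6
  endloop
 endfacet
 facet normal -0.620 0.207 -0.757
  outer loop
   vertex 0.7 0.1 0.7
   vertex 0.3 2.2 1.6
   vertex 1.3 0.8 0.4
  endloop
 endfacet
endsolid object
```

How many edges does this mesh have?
18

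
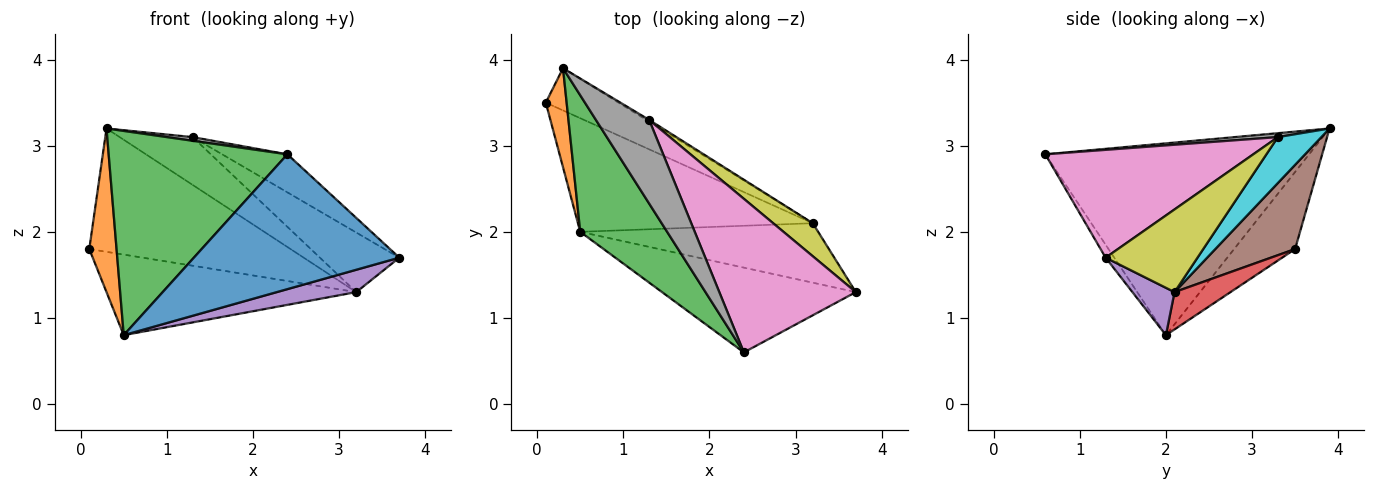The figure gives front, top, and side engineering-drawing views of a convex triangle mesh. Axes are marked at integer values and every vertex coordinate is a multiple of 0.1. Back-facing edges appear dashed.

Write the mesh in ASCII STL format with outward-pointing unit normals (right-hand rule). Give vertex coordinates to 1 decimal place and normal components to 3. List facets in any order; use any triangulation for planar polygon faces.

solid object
 facet normal -0.035 -0.846 -0.532
  outer loop
   vertex 0.5 2.0 0.8
   vertex 3.7 1.3 1.7
   vertex 2.4 0.6 2.9
  endloop
 endfacet
 facet normal -0.886 -0.396 0.240
  outer loop
   vertex 0.3 3.9 3.2
   vertex 0.1 3.5 1.8
   vertex 0.5 2.0 0.8
  endloop
 endfacet
 facet normal -0.775 -0.525 0.351
  outer loop
   vertex 0.3 3.9 3.2
   vertex 0.5 2.0 0.8
   vertex 2.4 0.6 2.9
  endloop
 endfacet
 facet normal 0.129 0.574 -0.809
  outer loop
   vertex 3.2 2.1 1.3
   vertex 0.5 2.0 0.8
   vertex 0.1 3.5 1.8
  endloop
 endfacet
 facet normal 0.183 -0.346 -0.920
  outer loop
   vertex 3.2 2.1 1.3
   vertex 3.7 1.3 1.7
   vertex 0.5 2.0 0.8
  endloop
 endfacet
 facet normal 0.351 0.886 -0.303
  outer loop
   vertex 3.2 2.1 1.3
   vertex 0.1 3.5 1.8
   vertex 0.3 3.9 3.2
  endloop
 endfacet
 facet normal 0.608 0.191 0.770
  outer loop
   vertex 1.3 3.3 3.1
   vertex 2.4 0.6 2.9
   vertex 3.7 1.3 1.7
  endloop
 endfacet
 facet normal 0.073 -0.044 0.996
  outer loop
   vertex 1.3 3.3 3.1
   vertex 0.3 3.9 3.2
   vertex 2.4 0.6 2.9
  endloop
 endfacet
 facet normal 0.711 0.615 0.341
  outer loop
   vertex 1.3 3.3 3.1
   vertex 3.7 1.3 1.7
   vertex 3.2 2.1 1.3
  endloop
 endfacet
 facet normal 0.512 0.858 -0.032
  outer loop
   vertex 1.3 3.3 3.1
   vertex 3.2 2.1 1.3
   vertex 0.3 3.9 3.2
  endloop
 endfacet
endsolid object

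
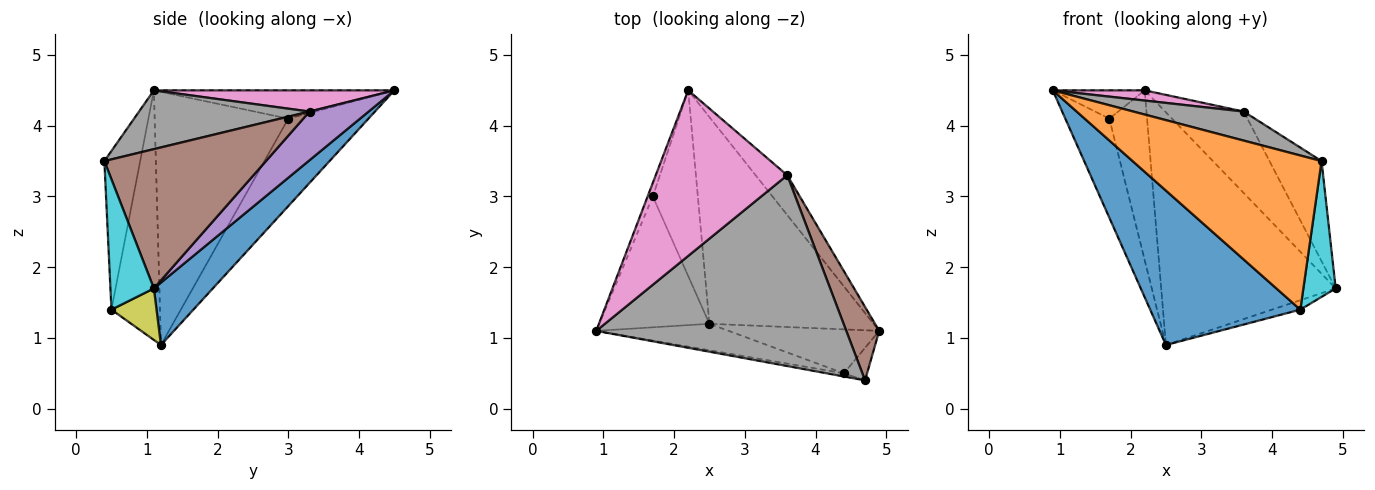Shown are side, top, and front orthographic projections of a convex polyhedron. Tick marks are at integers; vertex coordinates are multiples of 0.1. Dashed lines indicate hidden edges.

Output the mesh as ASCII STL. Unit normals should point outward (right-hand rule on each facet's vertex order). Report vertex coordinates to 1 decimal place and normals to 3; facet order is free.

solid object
 facet normal 0.245 0.725 -0.644
  outer loop
   vertex 2.5 1.2 0.9
   vertex 2.2 4.5 4.5
   vertex 4.9 1.1 1.7
  endloop
 endfacet
 facet normal -0.921 0.352 -0.169
  outer loop
   vertex 1.7 3.0 4.1
   vertex 0.9 1.1 4.5
   vertex 2.2 4.5 4.5
  endloop
 endfacet
 facet normal -0.878 0.289 -0.382
  outer loop
   vertex 1.7 3.0 4.1
   vertex 2.5 1.2 0.9
   vertex 0.9 1.1 4.5
  endloop
 endfacet
 facet normal -0.820 0.386 -0.422
  outer loop
   vertex 1.7 3.0 4.1
   vertex 2.2 4.5 4.5
   vertex 2.5 1.2 0.9
  endloop
 endfacet
 facet normal 0.560 0.744 -0.364
  outer loop
   vertex 3.6 3.3 4.2
   vertex 4.9 1.1 1.7
   vertex 2.2 4.5 4.5
  endloop
 endfacet
 facet normal 0.929 0.299 0.220
  outer loop
   vertex 3.6 3.3 4.2
   vertex 4.7 0.4 3.5
   vertex 4.9 1.1 1.7
  endloop
 endfacet
 facet normal 0.159 -0.061 0.985
  outer loop
   vertex 3.6 3.3 4.2
   vertex 2.2 4.5 4.5
   vertex 0.9 1.1 4.5
  endloop
 endfacet
 facet normal 0.226 -0.147 0.963
  outer loop
   vertex 3.6 3.3 4.2
   vertex 0.9 1.1 4.5
   vertex 4.7 0.4 3.5
  endloop
 endfacet
 facet normal 0.317 0.199 -0.927
  outer loop
   vertex 4.4 0.5 1.4
   vertex 2.5 1.2 0.9
   vertex 4.9 1.1 1.7
  endloop
 endfacet
 facet normal 0.794 -0.591 -0.142
  outer loop
   vertex 4.4 0.5 1.4
   vertex 4.9 1.1 1.7
   vertex 4.7 0.4 3.5
  endloop
 endfacet
 facet normal -0.304 -0.939 -0.161
  outer loop
   vertex 4.4 0.5 1.4
   vertex 0.9 1.1 4.5
   vertex 2.5 1.2 0.9
  endloop
 endfacet
 facet normal -0.186 -0.982 -0.020
  outer loop
   vertex 4.4 0.5 1.4
   vertex 4.7 0.4 3.5
   vertex 0.9 1.1 4.5
  endloop
 endfacet
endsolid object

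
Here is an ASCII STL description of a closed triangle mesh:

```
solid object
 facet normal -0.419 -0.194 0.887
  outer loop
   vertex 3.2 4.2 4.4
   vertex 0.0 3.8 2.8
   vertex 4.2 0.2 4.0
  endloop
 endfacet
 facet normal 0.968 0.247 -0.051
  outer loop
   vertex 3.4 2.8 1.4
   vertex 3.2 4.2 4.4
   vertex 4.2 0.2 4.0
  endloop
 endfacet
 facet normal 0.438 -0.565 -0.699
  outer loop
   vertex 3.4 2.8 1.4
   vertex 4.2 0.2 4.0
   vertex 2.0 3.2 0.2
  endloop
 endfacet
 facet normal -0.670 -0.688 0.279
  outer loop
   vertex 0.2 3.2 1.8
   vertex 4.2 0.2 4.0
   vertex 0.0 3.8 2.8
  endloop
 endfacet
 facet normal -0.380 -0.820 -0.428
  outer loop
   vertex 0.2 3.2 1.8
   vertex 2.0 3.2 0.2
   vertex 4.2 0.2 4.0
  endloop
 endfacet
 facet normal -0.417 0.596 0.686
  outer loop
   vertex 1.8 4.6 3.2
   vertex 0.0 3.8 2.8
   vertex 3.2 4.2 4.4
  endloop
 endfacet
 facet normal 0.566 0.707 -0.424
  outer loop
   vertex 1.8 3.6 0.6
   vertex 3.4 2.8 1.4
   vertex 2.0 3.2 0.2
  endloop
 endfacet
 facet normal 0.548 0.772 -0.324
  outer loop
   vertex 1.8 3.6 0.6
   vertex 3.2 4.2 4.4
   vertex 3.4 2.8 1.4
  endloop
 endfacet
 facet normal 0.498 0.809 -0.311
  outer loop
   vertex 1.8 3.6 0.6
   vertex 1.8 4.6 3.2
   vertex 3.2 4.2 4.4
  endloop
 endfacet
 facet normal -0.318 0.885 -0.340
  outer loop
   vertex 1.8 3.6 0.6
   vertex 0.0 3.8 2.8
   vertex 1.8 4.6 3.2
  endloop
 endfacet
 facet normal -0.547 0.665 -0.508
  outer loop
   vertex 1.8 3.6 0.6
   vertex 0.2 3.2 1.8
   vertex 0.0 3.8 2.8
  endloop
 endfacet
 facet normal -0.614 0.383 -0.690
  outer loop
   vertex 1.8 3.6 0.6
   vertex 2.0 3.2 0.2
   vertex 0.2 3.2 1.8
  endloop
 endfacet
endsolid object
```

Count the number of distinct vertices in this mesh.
8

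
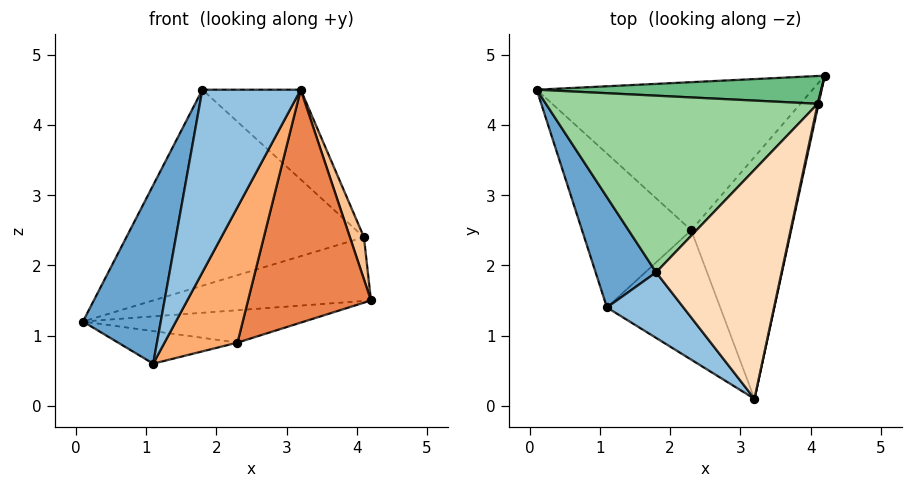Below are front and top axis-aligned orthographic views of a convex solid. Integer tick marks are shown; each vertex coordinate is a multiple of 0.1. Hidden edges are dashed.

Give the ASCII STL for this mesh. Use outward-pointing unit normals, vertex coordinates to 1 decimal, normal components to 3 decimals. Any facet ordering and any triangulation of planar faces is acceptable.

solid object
 facet normal -0.918 -0.337 0.208
  outer loop
   vertex 1.8 1.9 4.5
   vertex 0.1 4.5 1.2
   vertex 1.1 1.4 0.6
  endloop
 endfacet
 facet normal -0.771 -0.600 0.215
  outer loop
   vertex 1.8 1.9 4.5
   vertex 1.1 1.4 0.6
   vertex 3.2 0.1 4.5
  endloop
 endfacet
 facet normal 0.061 0.213 -0.975
  outer loop
   vertex 2.3 2.5 0.9
   vertex 0.1 4.5 1.2
   vertex 4.2 4.7 1.5
  endloop
 endfacet
 facet normal 0.055 0.207 -0.977
  outer loop
   vertex 2.3 2.5 0.9
   vertex 1.1 1.4 0.6
   vertex 0.1 4.5 1.2
  endloop
 endfacet
 facet normal 0.718 -0.483 -0.501
  outer loop
   vertex 2.3 2.5 0.9
   vertex 4.2 4.7 1.5
   vertex 3.2 0.1 4.5
  endloop
 endfacet
 facet normal 0.641 -0.555 -0.530
  outer loop
   vertex 2.3 2.5 0.9
   vertex 3.2 0.1 4.5
   vertex 1.1 1.4 0.6
  endloop
 endfacet
 facet normal 0.980 -0.200 0.020
  outer loop
   vertex 4.1 4.3 2.4
   vertex 3.2 0.1 4.5
   vertex 4.2 4.7 1.5
  endloop
 endfacet
 facet normal 0.425 0.330 0.843
  outer loop
   vertex 4.1 4.3 2.4
   vertex 1.8 1.9 4.5
   vertex 3.2 0.1 4.5
  endloop
 endfacet
 facet normal -0.074 0.914 0.398
  outer loop
   vertex 4.1 4.3 2.4
   vertex 4.2 4.7 1.5
   vertex 0.1 4.5 1.2
  endloop
 endfacet
 facet normal -0.162 0.733 0.661
  outer loop
   vertex 4.1 4.3 2.4
   vertex 0.1 4.5 1.2
   vertex 1.8 1.9 4.5
  endloop
 endfacet
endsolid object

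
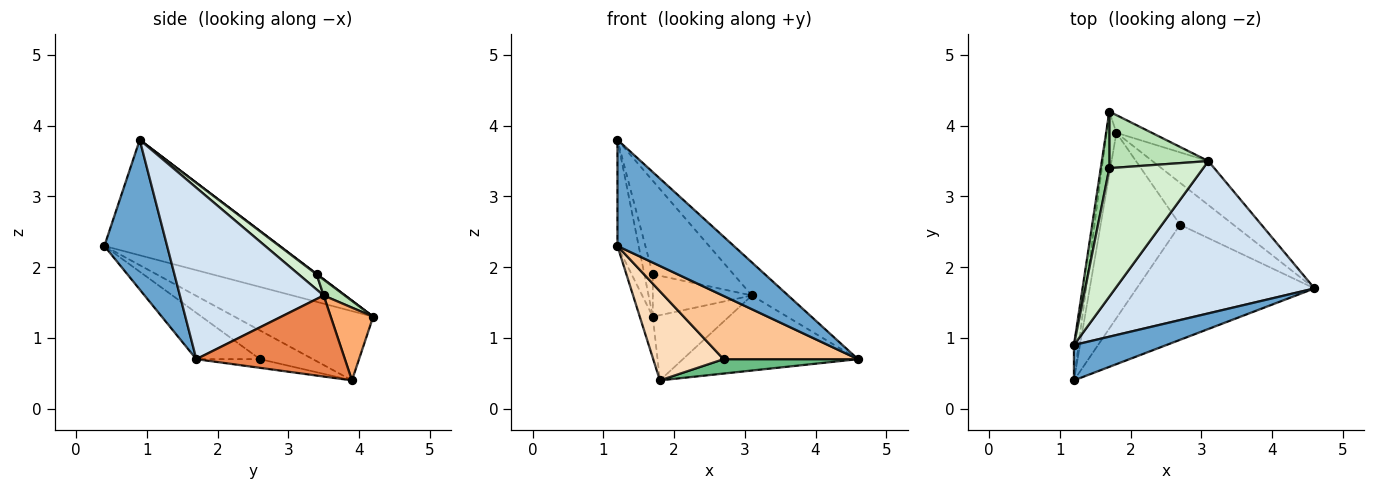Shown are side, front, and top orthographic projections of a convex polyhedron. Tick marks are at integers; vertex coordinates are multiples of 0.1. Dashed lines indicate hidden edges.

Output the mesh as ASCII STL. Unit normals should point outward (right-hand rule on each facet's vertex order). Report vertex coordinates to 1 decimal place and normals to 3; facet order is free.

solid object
 facet normal 0.455 -0.845 0.282
  outer loop
   vertex 1.2 0.9 3.8
   vertex 1.2 0.4 2.3
   vertex 4.6 1.7 0.7
  endloop
 endfacet
 facet normal -0.992 0.120 -0.040
  outer loop
   vertex 1.2 0.9 3.8
   vertex 1.7 4.2 1.3
   vertex 1.2 0.4 2.3
  endloop
 endfacet
 facet normal -0.986 0.093 -0.140
  outer loop
   vertex 1.8 3.9 0.4
   vertex 1.2 0.4 2.3
   vertex 1.7 4.2 1.3
  endloop
 endfacet
 facet normal 0.644 0.162 0.748
  outer loop
   vertex 3.1 3.5 1.6
   vertex 1.2 0.9 3.8
   vertex 4.6 1.7 0.7
  endloop
 endfacet
 facet normal 0.591 0.696 -0.408
  outer loop
   vertex 3.1 3.5 1.6
   vertex 4.6 1.7 0.7
   vertex 1.8 3.9 0.4
  endloop
 endfacet
 facet normal 0.474 0.850 -0.231
  outer loop
   vertex 3.1 3.5 1.6
   vertex 1.8 3.9 0.4
   vertex 1.7 4.2 1.3
  endloop
 endfacet
 facet normal -0.222 -0.470 -0.854
  outer loop
   vertex 2.7 2.6 0.7
   vertex 4.6 1.7 0.7
   vertex 1.2 0.4 2.3
  endloop
 endfacet
 facet normal -0.310 -0.412 -0.857
  outer loop
   vertex 2.7 2.6 0.7
   vertex 1.2 0.4 2.3
   vertex 1.8 3.9 0.4
  endloop
 endfacet
 facet normal -0.152 -0.321 -0.935
  outer loop
   vertex 2.7 2.6 0.7
   vertex 1.8 3.9 0.4
   vertex 4.6 1.7 0.7
  endloop
 endfacet
 facet normal 0.040 0.600 0.799
  outer loop
   vertex 1.7 3.4 1.9
   vertex 1.7 4.2 1.3
   vertex 1.2 0.9 3.8
  endloop
 endfacet
 facet normal 0.128 0.595 0.793
  outer loop
   vertex 1.7 3.4 1.9
   vertex 3.1 3.5 1.6
   vertex 1.7 4.2 1.3
  endloop
 endfacet
 facet normal 0.130 0.583 0.802
  outer loop
   vertex 1.7 3.4 1.9
   vertex 1.2 0.9 3.8
   vertex 3.1 3.5 1.6
  endloop
 endfacet
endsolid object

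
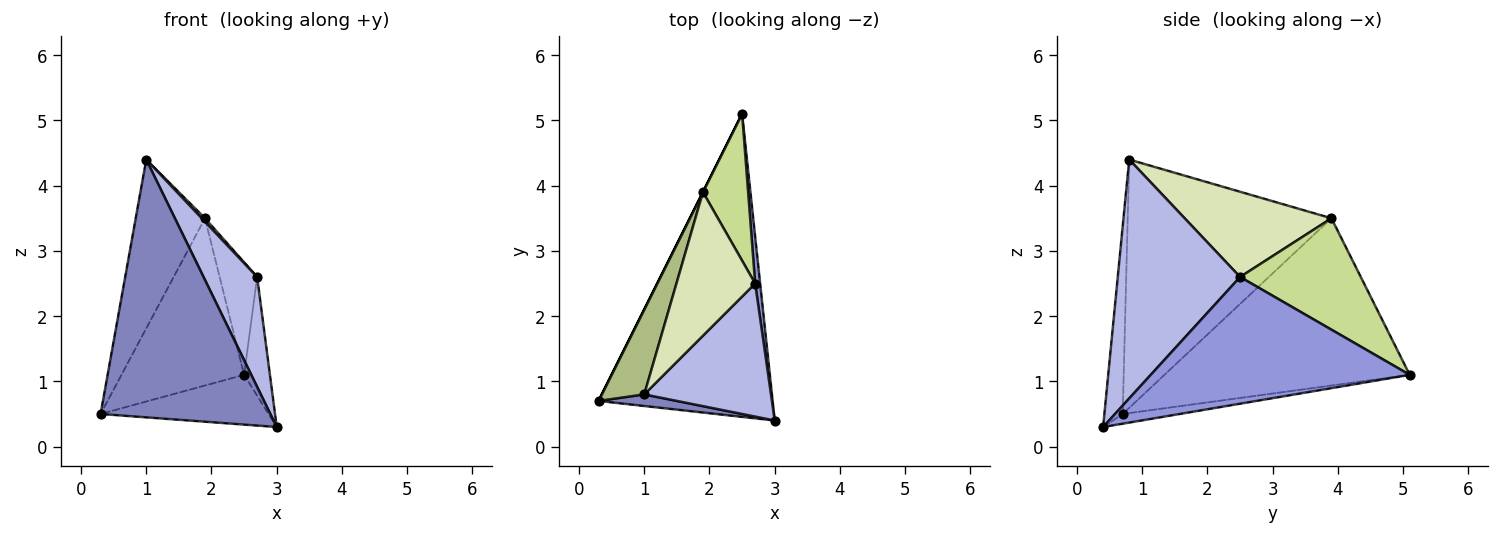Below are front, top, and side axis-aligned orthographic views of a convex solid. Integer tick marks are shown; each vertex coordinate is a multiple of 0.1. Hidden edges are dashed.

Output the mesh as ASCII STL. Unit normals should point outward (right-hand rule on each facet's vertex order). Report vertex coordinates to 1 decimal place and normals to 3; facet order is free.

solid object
 facet normal -0.055 0.162 -0.985
  outer loop
   vertex 2.5 5.1 1.1
   vertex 3.0 0.4 0.3
   vertex 0.3 0.7 0.5
  endloop
 endfacet
 facet normal -0.107 -0.993 0.045
  outer loop
   vertex 1.0 0.8 4.4
   vertex 0.3 0.7 0.5
   vertex 3.0 0.4 0.3
  endloop
 endfacet
 facet normal 0.994 0.099 0.039
  outer loop
   vertex 2.7 2.5 2.6
   vertex 3.0 0.4 0.3
   vertex 2.5 5.1 1.1
  endloop
 endfacet
 facet normal 0.824 -0.361 0.437
  outer loop
   vertex 2.7 2.5 2.6
   vertex 1.0 0.8 4.4
   vertex 3.0 0.4 0.3
  endloop
 endfacet
 facet normal -0.894 0.447 0.000
  outer loop
   vertex 1.9 3.9 3.5
   vertex 2.5 5.1 1.1
   vertex 0.3 0.7 0.5
  endloop
 endfacet
 facet normal -0.935 0.318 0.160
  outer loop
   vertex 1.9 3.9 3.5
   vertex 0.3 0.7 0.5
   vertex 1.0 0.8 4.4
  endloop
 endfacet
 facet normal 0.891 0.277 0.361
  outer loop
   vertex 1.9 3.9 3.5
   vertex 2.7 2.5 2.6
   vertex 2.5 5.1 1.1
  endloop
 endfacet
 facet normal 0.735 -0.016 0.678
  outer loop
   vertex 1.9 3.9 3.5
   vertex 1.0 0.8 4.4
   vertex 2.7 2.5 2.6
  endloop
 endfacet
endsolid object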